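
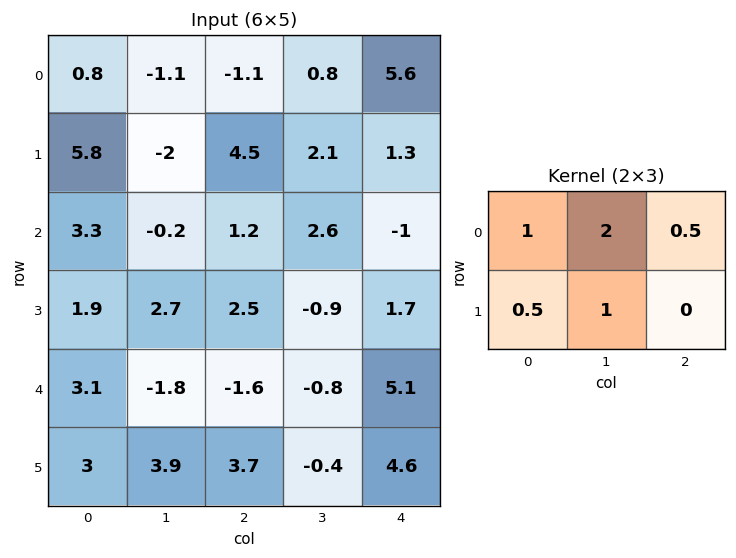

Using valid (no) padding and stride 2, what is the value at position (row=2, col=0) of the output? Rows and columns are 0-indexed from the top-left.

The receptive field on the input at this output position is [3.1 -1.8 -1.6 / 3 3.9 3.7]. Elementwise product with the kernel and sum: 3.1·1 + -1.8·2 + -1.6·0.5 + 3·0.5 + 3.9·1.

4.1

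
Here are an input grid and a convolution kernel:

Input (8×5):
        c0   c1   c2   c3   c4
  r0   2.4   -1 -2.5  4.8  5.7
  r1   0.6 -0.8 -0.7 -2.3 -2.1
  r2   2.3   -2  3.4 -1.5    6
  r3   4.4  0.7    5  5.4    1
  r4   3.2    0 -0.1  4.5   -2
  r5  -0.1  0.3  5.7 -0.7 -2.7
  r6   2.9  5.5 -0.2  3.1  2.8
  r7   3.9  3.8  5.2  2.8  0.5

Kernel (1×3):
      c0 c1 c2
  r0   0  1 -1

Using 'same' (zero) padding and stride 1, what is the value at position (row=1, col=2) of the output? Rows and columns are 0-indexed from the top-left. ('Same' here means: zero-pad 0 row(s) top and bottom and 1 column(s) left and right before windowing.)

1.6

The receptive field on the zero-padded input at this output position is [-0.8 -0.7 -2.3]. Elementwise product with the kernel and sum: -0.7·1 + -2.3·-1.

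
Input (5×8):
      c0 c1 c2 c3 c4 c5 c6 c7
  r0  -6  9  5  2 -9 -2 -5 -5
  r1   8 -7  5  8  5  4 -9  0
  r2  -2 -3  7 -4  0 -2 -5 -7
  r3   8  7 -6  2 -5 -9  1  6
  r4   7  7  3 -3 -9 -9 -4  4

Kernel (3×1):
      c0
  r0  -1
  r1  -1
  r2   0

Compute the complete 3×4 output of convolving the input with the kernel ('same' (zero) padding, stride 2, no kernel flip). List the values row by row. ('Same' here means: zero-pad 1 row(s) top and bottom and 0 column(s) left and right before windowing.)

Output[0,0]: The receptive field on the zero-padded input at this output position is [0 / -6 / 8]. Elementwise product with the kernel and sum: 0·-1 + -6·-1.

6 -5 9 5
-6 -12 -5 14
-15 3 14 3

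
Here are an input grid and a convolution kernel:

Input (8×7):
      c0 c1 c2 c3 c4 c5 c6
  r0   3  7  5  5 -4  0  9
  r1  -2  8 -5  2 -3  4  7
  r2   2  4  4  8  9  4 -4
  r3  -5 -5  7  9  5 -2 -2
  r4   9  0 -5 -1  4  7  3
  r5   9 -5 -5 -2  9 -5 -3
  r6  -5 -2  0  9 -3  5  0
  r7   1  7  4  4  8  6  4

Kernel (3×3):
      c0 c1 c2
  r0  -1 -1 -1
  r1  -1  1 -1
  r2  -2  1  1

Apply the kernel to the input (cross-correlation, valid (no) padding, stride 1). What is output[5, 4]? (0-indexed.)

The receptive field on the input at this output position is [9 -5 -3 / -3 5 0 / 8 6 4]. Elementwise product with the kernel and sum: 9·-1 + -5·-1 + -3·-1 + -3·-1 + 5·1 + 0·-1 + 8·-2 + 6·1 + 4·1.

1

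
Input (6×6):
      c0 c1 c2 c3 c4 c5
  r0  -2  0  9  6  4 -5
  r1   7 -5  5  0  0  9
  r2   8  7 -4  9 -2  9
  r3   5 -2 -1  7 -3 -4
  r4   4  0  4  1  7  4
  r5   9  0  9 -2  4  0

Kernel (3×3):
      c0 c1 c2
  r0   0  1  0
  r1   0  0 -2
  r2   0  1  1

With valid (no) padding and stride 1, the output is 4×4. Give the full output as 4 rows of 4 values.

-7 14 13 -7
0 -7 8 -25
13 -13 23 17
-1 4 -5 -7

Output[0,0]: The receptive field on the input at this output position is [-2 0 9 / 7 -5 5 / 8 7 -4]. Elementwise product with the kernel and sum: 0·1 + 5·-2 + 7·1 + -4·1.
Output[0,1]: The receptive field on the input at this output position is [0 9 6 / -5 5 0 / 7 -4 9]. Elementwise product with the kernel and sum: 9·1 + 0·-2 + -4·1 + 9·1.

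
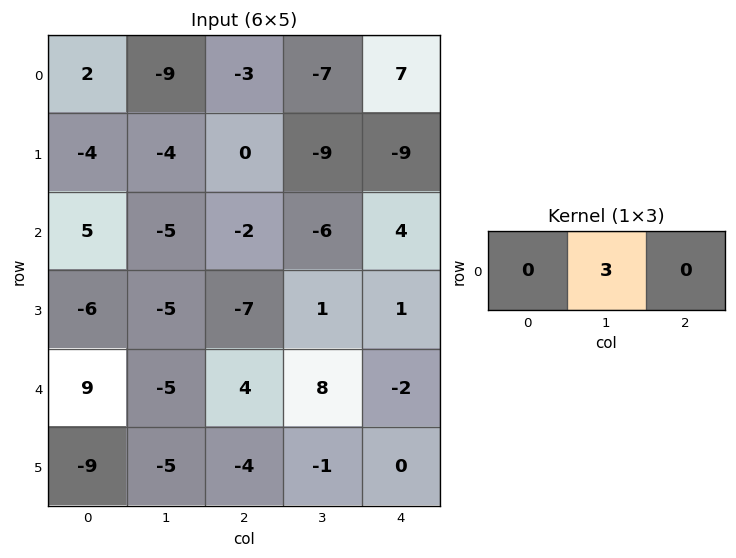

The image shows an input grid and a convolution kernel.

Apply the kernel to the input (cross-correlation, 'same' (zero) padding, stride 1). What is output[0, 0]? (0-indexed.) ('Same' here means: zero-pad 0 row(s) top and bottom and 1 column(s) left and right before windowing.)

The receptive field on the zero-padded input at this output position is [0 2 -9]. Elementwise product with the kernel and sum: 2·3.

6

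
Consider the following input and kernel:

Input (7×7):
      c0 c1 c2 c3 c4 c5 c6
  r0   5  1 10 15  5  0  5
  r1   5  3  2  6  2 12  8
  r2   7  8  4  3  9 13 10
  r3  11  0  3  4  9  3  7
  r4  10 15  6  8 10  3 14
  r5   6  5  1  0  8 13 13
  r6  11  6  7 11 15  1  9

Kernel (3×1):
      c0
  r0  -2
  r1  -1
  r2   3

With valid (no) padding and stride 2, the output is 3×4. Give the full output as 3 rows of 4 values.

6 -10 15 12
5 7 3 15
7 8 17 -14

Output[0,0]: The receptive field on the input at this output position is [5 / 5 / 7]. Elementwise product with the kernel and sum: 5·-2 + 5·-1 + 7·3.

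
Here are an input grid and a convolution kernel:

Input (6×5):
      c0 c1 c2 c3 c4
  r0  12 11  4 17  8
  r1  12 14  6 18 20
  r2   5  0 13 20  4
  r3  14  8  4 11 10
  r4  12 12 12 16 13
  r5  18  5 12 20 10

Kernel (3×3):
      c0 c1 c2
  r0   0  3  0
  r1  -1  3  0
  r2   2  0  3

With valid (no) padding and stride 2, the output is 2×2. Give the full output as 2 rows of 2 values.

Output[0,0]: The receptive field on the input at this output position is [12 11 4 / 12 14 6 / 5 0 13]. Elementwise product with the kernel and sum: 11·3 + 12·-1 + 14·3 + 5·2 + 13·3.

112 137
70 152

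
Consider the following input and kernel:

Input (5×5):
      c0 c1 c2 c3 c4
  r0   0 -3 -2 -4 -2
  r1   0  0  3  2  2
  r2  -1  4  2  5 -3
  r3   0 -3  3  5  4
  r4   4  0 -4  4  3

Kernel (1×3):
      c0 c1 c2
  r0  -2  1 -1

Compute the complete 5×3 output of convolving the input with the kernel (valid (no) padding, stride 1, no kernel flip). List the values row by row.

Output[0,0]: The receptive field on the input at this output position is [0 -3 -2]. Elementwise product with the kernel and sum: 0·-2 + -3·1 + -2·-1.

-1 8 2
-3 1 -6
4 -11 4
-6 4 -5
-4 -8 9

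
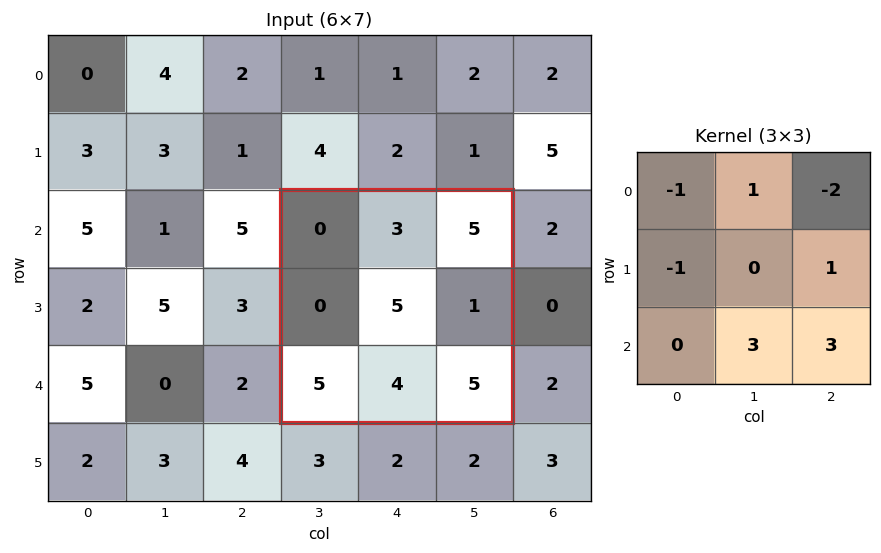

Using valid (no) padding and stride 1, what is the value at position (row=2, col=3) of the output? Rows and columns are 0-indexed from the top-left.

The receptive field on the input at this output position is [0 3 5 / 0 5 1 / 5 4 5]. Elementwise product with the kernel and sum: 0·-1 + 3·1 + 5·-2 + 0·-1 + 1·1 + 4·3 + 5·3.

21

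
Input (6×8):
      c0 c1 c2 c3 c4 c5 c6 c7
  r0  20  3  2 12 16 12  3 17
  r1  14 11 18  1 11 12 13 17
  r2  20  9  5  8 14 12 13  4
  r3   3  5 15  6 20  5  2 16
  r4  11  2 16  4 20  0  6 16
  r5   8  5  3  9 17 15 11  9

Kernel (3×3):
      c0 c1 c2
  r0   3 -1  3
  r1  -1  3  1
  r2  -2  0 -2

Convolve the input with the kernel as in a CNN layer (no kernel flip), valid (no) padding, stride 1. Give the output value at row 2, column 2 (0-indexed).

0

The receptive field on the input at this output position is [5 8 14 / 15 6 20 / 16 4 20]. Elementwise product with the kernel and sum: 5·3 + 8·-1 + 14·3 + 15·-1 + 6·3 + 20·1 + 16·-2 + 20·-2.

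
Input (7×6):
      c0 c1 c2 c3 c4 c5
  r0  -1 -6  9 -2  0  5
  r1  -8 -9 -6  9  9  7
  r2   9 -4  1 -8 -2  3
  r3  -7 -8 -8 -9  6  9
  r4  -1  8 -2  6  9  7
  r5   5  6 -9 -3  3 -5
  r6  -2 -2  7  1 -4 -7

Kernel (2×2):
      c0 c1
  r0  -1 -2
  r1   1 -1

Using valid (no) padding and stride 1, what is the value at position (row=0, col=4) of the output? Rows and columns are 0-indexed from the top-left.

-8

The receptive field on the input at this output position is [0 5 / 9 7]. Elementwise product with the kernel and sum: 0·-1 + 5·-2 + 9·1 + 7·-1.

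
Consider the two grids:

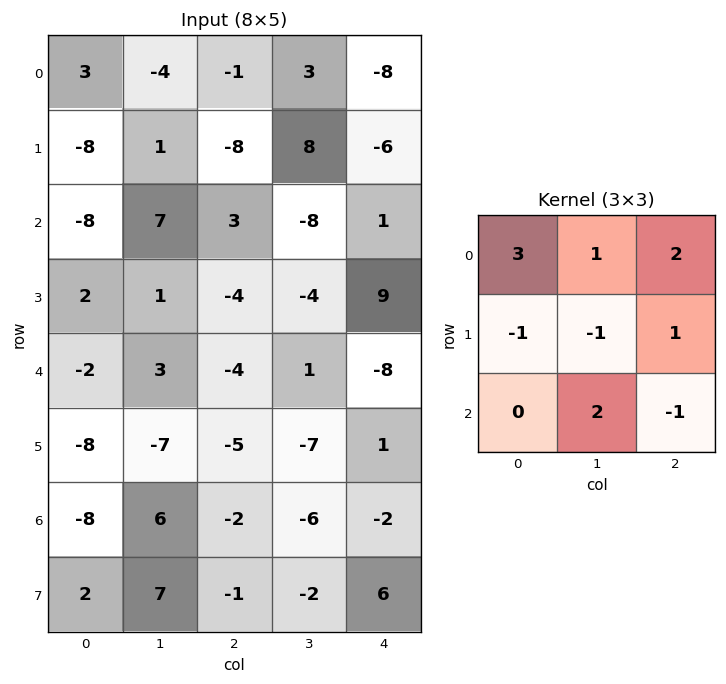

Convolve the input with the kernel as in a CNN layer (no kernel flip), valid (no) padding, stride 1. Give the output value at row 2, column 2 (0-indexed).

30

The receptive field on the input at this output position is [3 -8 1 / -4 -4 9 / -4 1 -8]. Elementwise product with the kernel and sum: 3·3 + -8·1 + 1·2 + -4·-1 + -4·-1 + 9·1 + 1·2 + -8·-1.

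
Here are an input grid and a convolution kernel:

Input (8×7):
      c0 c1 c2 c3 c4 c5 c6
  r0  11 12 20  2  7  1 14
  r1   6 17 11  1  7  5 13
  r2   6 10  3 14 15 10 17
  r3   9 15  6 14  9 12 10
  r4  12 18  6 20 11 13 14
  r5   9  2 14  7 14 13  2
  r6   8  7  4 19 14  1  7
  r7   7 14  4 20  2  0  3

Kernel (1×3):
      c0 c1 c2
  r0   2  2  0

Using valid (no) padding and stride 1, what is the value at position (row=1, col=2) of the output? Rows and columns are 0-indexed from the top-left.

The receptive field on the input at this output position is [11 1 7]. Elementwise product with the kernel and sum: 11·2 + 1·2.

24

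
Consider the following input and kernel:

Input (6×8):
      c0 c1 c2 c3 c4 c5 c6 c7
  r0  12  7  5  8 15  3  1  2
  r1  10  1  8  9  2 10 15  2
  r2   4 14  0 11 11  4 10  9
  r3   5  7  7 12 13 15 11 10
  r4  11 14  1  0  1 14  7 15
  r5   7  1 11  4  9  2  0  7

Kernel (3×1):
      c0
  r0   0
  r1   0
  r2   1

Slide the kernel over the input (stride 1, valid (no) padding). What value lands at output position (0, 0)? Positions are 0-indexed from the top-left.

The receptive field on the input at this output position is [12 / 10 / 4]. Elementwise product with the kernel and sum: 4·1.

4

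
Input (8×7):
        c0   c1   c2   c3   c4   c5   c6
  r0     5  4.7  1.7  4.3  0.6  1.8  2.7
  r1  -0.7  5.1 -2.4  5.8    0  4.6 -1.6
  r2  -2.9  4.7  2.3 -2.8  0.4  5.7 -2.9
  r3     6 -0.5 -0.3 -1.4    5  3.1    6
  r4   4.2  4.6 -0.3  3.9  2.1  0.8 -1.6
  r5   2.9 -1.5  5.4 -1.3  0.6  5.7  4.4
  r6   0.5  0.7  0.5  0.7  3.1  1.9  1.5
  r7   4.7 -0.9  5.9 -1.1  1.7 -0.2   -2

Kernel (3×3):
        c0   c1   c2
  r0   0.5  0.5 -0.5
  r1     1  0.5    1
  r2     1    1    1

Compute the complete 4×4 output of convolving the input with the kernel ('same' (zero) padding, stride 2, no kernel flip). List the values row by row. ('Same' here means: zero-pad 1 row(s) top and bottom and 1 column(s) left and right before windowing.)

Output[0,0]: The receptive field on the zero-padded input at this output position is [0 0 0 / 0 5 4.7 / 0 -0.7 5.1]. Elementwise product with the kernel and sum: 0·0.5 + 0·0.5 + 0·-0.5 + 0·1 + 5·0.5 + 4.7·1 + 0·1 + -0.7·1 + 5.1·1.

11.6 18.35 16.8 6.15
5.85 -0.7 10.4 14.85
11.35 11.25 11 14.65
6.95 8.15 1.35 5.5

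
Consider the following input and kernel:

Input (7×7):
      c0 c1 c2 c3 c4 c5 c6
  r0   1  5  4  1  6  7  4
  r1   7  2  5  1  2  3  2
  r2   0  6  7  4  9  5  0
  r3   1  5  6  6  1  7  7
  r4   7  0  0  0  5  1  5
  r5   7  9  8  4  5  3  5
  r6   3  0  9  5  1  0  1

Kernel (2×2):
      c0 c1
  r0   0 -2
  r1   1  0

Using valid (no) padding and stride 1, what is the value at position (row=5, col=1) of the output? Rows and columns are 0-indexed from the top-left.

The receptive field on the input at this output position is [9 8 / 0 9]. Elementwise product with the kernel and sum: 8·-2 + 0·1.

-16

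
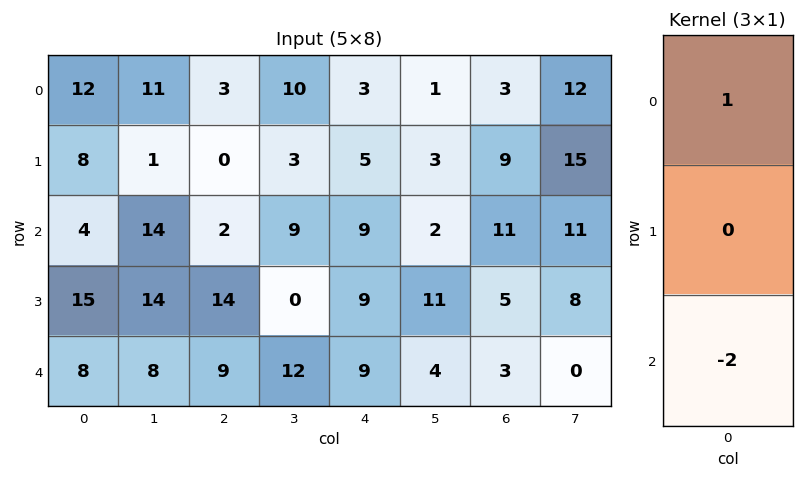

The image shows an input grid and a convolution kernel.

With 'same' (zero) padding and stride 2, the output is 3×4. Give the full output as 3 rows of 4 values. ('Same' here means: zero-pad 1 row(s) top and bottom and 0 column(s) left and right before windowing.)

-16 0 -10 -18
-22 -28 -13 -1
15 14 9 5

Output[0,0]: The receptive field on the zero-padded input at this output position is [0 / 12 / 8]. Elementwise product with the kernel and sum: 0·1 + 8·-2.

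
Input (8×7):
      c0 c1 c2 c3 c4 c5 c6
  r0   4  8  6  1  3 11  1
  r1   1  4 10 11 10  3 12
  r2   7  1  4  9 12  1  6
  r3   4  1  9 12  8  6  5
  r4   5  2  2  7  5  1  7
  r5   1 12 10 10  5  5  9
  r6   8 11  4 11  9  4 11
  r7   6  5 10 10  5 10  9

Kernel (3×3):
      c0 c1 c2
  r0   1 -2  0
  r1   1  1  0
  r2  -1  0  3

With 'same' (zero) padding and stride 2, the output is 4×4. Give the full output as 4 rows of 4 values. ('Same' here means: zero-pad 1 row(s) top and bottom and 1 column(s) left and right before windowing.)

16 43 2 9
8 24 18 -20
33 5 13 -1
21 32 40 -8

Output[0,0]: The receptive field on the zero-padded input at this output position is [0 0 0 / 0 4 8 / 0 1 4]. Elementwise product with the kernel and sum: 0·1 + 0·-2 + 0·1 + 4·1 + 0·-1 + 4·3.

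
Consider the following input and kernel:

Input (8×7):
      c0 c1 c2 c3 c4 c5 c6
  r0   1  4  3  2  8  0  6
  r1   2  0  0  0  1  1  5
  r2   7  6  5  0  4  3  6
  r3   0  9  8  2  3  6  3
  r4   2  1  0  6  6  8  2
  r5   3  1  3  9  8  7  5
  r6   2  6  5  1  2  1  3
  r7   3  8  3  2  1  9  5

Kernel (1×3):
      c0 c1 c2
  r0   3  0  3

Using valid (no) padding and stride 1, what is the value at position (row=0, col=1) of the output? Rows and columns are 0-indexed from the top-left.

18

The receptive field on the input at this output position is [4 3 2]. Elementwise product with the kernel and sum: 4·3 + 2·3.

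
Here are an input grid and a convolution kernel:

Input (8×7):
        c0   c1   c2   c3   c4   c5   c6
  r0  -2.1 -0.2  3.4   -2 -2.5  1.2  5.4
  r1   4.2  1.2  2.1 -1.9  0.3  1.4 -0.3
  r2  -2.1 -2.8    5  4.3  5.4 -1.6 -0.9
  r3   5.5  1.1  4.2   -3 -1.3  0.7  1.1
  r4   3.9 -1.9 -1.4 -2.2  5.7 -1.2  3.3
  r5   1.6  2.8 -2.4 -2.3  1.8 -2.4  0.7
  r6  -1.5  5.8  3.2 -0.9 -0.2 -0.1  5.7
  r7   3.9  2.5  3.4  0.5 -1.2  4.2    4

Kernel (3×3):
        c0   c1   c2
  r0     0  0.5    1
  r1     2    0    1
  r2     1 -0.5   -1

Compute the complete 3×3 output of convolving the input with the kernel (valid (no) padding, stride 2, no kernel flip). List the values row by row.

Output[0,0]: The receptive field on the input at this output position is [-2.1 -0.2 3.4 / 4.2 1.2 2.1 / -2.1 -2.8 5]. Elementwise product with the kernel and sum: -0.2·0.5 + 3.4·1 + 4.2·2 + 2.1·1 + -2.1·1 + -2.8·-0.5 + 5·-1.
Output[0,1]: The receptive field on the input at this output position is [3.4 -2 -2.5 / 2.1 -1.9 0.3 / 5 4.3 5.4]. Elementwise product with the kernel and sum: -2·0.5 + -2.5·1 + 2.1·2 + 0.3·1 + 5·1 + 4.3·-0.5 + 5.4·-1.

8.1 -1.55 13.4
25.05 8.65 -0.2
-9.15 5.45 1.15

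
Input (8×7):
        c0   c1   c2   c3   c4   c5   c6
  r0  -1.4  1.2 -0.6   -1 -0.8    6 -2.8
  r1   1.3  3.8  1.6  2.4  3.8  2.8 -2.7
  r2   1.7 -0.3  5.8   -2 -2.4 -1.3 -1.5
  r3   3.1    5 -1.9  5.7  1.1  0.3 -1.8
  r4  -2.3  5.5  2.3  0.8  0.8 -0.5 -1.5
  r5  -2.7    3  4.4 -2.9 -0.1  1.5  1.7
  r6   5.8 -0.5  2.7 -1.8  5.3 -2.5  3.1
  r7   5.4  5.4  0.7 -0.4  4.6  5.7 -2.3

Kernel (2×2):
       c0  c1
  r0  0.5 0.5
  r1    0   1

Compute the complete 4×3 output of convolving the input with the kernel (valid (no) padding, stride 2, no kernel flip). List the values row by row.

3.7 1.6 5.4
5.7 7.6 -1.55
4.6 -1.35 1.65
8.05 0.05 7.1

Output[0,0]: The receptive field on the input at this output position is [-1.4 1.2 / 1.3 3.8]. Elementwise product with the kernel and sum: -1.4·0.5 + 1.2·0.5 + 3.8·1.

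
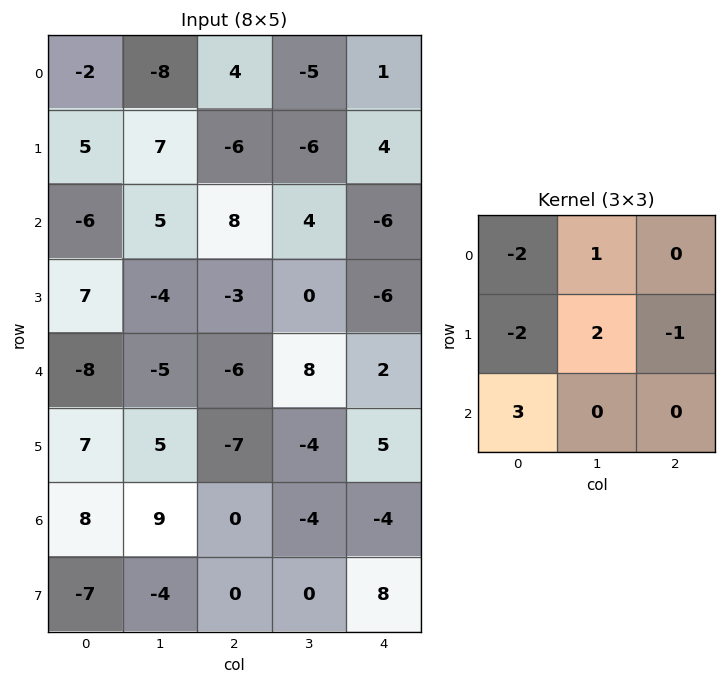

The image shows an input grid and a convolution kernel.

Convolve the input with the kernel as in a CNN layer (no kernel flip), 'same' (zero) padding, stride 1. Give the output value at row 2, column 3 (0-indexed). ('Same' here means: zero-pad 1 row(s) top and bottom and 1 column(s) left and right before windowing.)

-5

The receptive field on the zero-padded input at this output position is [-6 -6 4 / 8 4 -6 / -3 0 -6]. Elementwise product with the kernel and sum: -6·-2 + -6·1 + 8·-2 + 4·2 + -6·-1 + -3·3.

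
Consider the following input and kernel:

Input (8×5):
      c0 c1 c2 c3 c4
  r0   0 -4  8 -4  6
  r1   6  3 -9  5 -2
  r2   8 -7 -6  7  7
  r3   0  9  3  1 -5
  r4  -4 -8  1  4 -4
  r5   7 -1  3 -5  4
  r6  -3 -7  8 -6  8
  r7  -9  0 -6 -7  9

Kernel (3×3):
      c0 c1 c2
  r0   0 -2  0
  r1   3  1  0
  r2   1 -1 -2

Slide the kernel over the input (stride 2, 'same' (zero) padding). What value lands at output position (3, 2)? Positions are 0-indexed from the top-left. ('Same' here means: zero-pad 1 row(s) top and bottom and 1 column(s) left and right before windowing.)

-34

The receptive field on the zero-padded input at this output position is [-5 4 0 / -6 8 0 / -7 9 0]. Elementwise product with the kernel and sum: 4·-2 + -6·3 + 8·1 + -7·1 + 9·-1 + 0·-2.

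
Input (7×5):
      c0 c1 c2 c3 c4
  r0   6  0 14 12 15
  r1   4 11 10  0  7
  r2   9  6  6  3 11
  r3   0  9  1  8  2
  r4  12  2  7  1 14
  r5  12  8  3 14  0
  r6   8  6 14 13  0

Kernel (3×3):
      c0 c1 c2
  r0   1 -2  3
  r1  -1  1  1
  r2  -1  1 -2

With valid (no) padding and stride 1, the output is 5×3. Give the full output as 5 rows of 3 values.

Output[0,0]: The receptive field on the input at this output position is [6 0 14 / 4 11 10 / 9 6 6]. Elementwise product with the kernel and sum: 6·1 + 0·-2 + 14·3 + 4·-1 + 11·1 + 10·1 + 9·-1 + 6·1 + 6·-2.
Output[0,1]: The receptive field on the input at this output position is [0 14 12 / 11 10 0 / 6 6 3]. Elementwise product with the kernel and sum: 0·1 + 14·-2 + 12·3 + 11·-1 + 10·1 + 0·1 + 6·-1 + 6·1 + 3·-2.

50 1 7
22 -30 42
1 6 8
-28 4 10
-2 -18 57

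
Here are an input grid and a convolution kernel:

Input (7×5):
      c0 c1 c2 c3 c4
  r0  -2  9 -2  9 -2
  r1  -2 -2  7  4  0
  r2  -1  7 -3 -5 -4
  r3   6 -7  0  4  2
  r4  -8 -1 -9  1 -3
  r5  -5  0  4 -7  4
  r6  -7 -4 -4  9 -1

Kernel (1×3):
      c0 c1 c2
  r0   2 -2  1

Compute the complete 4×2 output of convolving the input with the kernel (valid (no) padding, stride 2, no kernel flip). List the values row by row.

-24 -24
-19 0
-23 -23
-10 -27

Output[0,0]: The receptive field on the input at this output position is [-2 9 -2]. Elementwise product with the kernel and sum: -2·2 + 9·-2 + -2·1.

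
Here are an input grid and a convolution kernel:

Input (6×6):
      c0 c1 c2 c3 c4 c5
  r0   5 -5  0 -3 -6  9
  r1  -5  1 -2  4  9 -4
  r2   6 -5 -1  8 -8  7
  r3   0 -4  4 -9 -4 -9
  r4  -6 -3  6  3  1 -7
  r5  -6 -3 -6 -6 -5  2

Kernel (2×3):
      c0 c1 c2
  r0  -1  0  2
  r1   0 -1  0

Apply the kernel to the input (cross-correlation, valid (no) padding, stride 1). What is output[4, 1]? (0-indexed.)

The receptive field on the input at this output position is [-3 6 3 / -3 -6 -6]. Elementwise product with the kernel and sum: -3·-1 + 3·2 + -6·-1.

15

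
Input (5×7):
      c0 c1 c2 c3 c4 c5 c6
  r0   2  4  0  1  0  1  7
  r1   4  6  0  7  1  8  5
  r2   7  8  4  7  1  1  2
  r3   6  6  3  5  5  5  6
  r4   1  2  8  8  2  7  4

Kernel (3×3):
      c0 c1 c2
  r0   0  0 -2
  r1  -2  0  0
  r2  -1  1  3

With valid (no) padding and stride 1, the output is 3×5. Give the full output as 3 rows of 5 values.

5 3 6 -19 -10
-5 -18 7 -15 6
5 4 -2 3 3

Output[0,0]: The receptive field on the input at this output position is [2 4 0 / 4 6 0 / 7 8 4]. Elementwise product with the kernel and sum: 0·-2 + 4·-2 + 7·-1 + 8·1 + 4·3.
Output[0,1]: The receptive field on the input at this output position is [4 0 1 / 6 0 7 / 8 4 7]. Elementwise product with the kernel and sum: 1·-2 + 6·-2 + 8·-1 + 4·1 + 7·3.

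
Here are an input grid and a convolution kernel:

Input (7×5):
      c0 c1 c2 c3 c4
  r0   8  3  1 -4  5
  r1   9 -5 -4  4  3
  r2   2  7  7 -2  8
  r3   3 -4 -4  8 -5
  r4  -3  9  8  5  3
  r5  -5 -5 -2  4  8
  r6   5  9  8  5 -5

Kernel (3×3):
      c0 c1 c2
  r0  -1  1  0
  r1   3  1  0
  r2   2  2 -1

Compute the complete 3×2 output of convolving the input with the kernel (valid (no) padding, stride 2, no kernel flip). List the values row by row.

Output[0,0]: The receptive field on the input at this output position is [8 3 1 / 9 -5 -4 / 2 7 7]. Elementwise product with the kernel and sum: 8·-1 + 3·1 + 9·3 + -5·1 + 2·2 + 7·2 + 7·-1.

28 -11
14 10
12 26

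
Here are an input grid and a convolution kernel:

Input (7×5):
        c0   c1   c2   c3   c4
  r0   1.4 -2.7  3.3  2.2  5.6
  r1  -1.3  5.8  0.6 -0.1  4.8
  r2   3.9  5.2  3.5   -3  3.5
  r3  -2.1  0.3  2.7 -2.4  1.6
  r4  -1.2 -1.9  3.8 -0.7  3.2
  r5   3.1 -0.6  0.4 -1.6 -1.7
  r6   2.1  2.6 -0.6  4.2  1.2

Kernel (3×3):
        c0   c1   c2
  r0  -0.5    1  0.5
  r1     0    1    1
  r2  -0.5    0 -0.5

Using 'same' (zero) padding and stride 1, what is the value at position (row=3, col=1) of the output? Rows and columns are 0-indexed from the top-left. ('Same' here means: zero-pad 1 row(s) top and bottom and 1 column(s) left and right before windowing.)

The receptive field on the zero-padded input at this output position is [3.9 5.2 3.5 / -2.1 0.3 2.7 / -1.2 -1.9 3.8]. Elementwise product with the kernel and sum: 3.9·-0.5 + 5.2·1 + 3.5·0.5 + 0.3·1 + 2.7·1 + -1.2·-0.5 + 3.8·-0.5.

6.7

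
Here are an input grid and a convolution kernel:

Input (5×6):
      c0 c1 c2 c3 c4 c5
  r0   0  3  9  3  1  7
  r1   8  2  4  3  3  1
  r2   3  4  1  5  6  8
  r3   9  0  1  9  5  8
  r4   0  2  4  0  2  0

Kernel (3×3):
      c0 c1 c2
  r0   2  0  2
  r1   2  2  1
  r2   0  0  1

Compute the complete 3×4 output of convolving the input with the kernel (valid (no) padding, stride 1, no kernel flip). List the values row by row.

43 32 43 41
40 34 37 46
31 29 41 62

Output[0,0]: The receptive field on the input at this output position is [0 3 9 / 8 2 4 / 3 4 1]. Elementwise product with the kernel and sum: 0·2 + 9·2 + 8·2 + 2·2 + 4·1 + 1·1.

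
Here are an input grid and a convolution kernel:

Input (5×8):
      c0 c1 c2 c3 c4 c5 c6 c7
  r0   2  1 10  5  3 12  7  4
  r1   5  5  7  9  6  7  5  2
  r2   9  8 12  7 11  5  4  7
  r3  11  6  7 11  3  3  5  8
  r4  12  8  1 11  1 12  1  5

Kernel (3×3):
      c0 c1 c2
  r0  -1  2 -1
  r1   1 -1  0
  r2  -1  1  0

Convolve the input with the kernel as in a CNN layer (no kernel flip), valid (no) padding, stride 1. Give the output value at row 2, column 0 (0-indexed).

-4

The receptive field on the input at this output position is [9 8 12 / 11 6 7 / 12 8 1]. Elementwise product with the kernel and sum: 9·-1 + 8·2 + 12·-1 + 11·1 + 6·-1 + 12·-1 + 8·1.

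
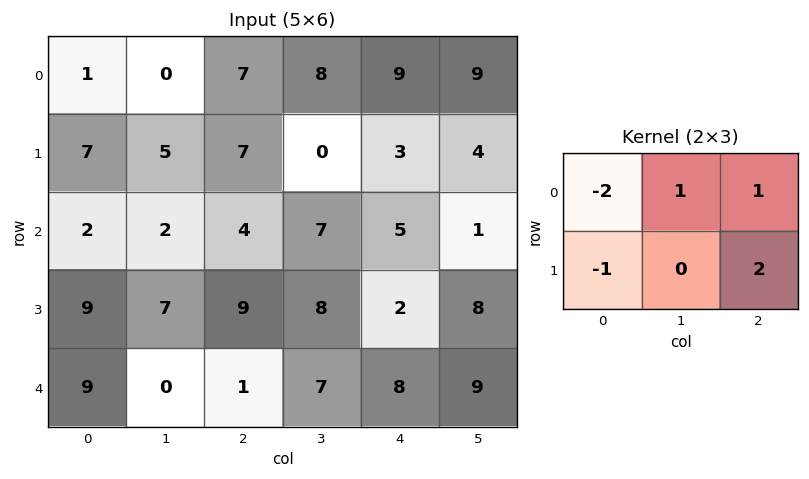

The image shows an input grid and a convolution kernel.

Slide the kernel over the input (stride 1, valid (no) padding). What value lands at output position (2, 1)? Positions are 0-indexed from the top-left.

The receptive field on the input at this output position is [2 4 7 / 7 9 8]. Elementwise product with the kernel and sum: 2·-2 + 4·1 + 7·1 + 7·-1 + 8·2.

16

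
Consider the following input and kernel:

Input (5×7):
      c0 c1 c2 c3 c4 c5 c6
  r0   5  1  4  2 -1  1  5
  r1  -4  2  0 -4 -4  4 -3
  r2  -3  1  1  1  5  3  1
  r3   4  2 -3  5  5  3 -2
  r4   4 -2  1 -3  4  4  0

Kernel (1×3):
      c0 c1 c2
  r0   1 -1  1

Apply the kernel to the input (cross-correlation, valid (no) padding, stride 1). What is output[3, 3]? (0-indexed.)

3

The receptive field on the input at this output position is [5 5 3]. Elementwise product with the kernel and sum: 5·1 + 5·-1 + 3·1.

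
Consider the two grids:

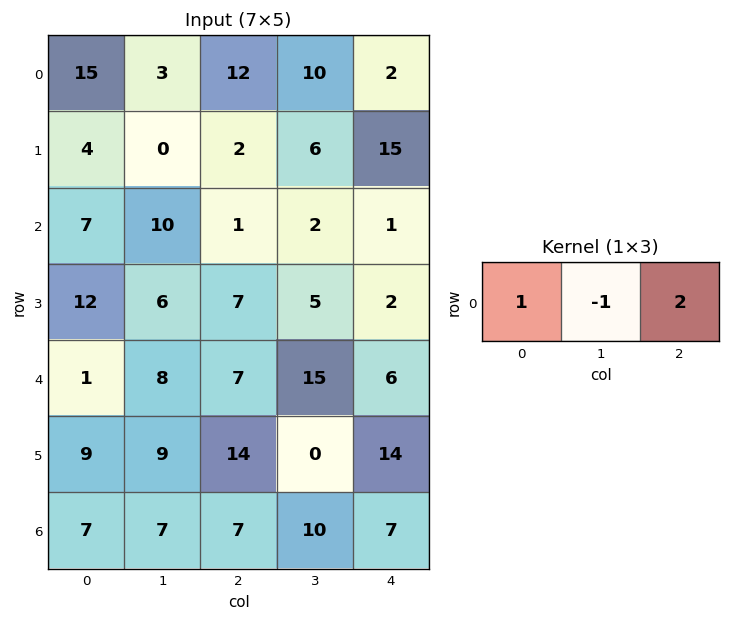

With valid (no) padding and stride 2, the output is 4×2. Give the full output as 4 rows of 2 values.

36 6
-1 1
7 4
14 11

Output[0,0]: The receptive field on the input at this output position is [15 3 12]. Elementwise product with the kernel and sum: 15·1 + 3·-1 + 12·2.
Output[0,1]: The receptive field on the input at this output position is [12 10 2]. Elementwise product with the kernel and sum: 12·1 + 10·-1 + 2·2.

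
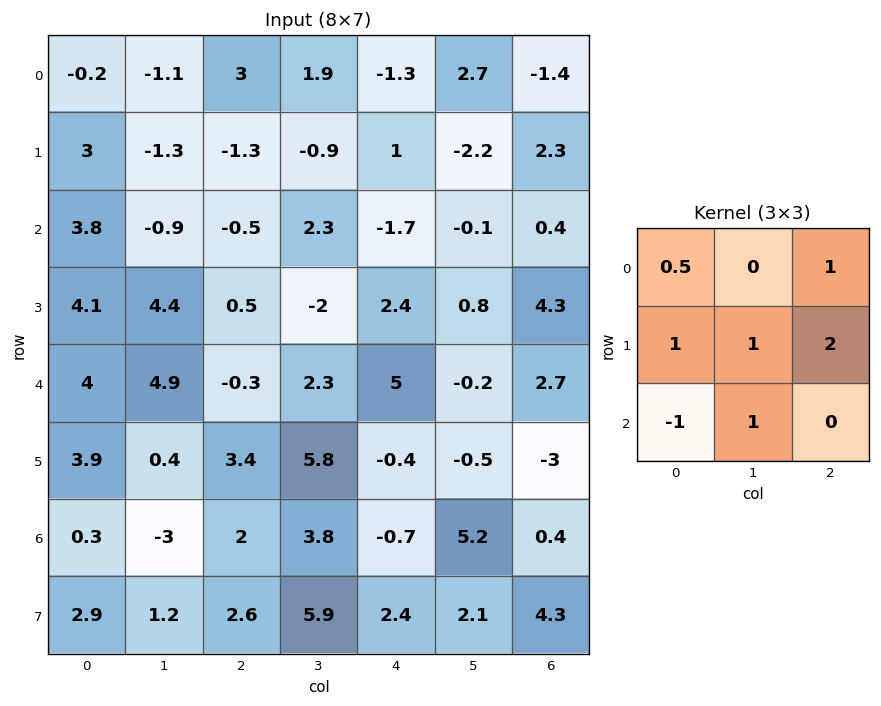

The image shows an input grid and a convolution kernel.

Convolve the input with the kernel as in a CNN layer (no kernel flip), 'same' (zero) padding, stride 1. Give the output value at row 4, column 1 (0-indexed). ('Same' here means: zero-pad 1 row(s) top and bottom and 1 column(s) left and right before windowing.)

7.35

The receptive field on the zero-padded input at this output position is [4.1 4.4 0.5 / 4 4.9 -0.3 / 3.9 0.4 3.4]. Elementwise product with the kernel and sum: 4.1·0.5 + 0.5·1 + 4·1 + 4.9·1 + -0.3·2 + 3.9·-1 + 0.4·1.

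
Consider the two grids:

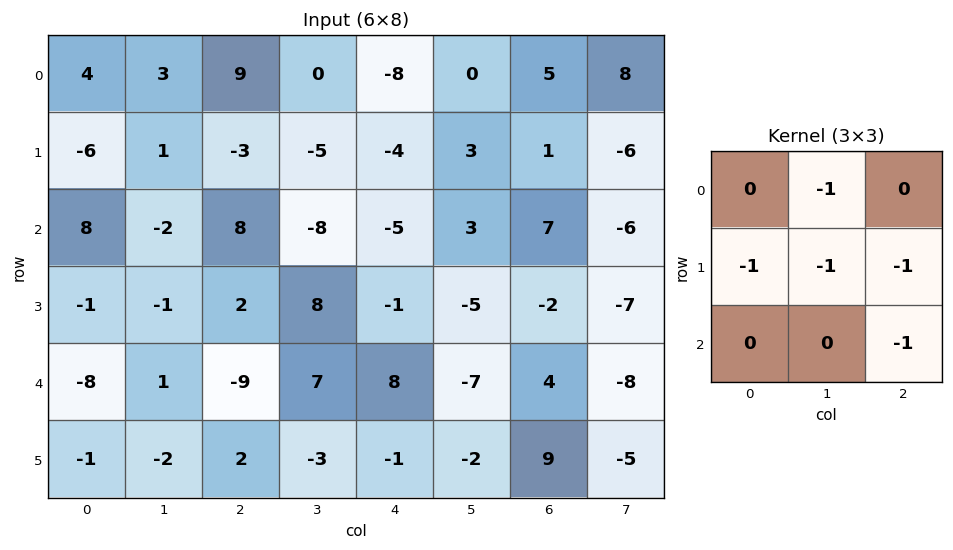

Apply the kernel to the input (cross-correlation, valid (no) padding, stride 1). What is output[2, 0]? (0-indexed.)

11

The receptive field on the input at this output position is [8 -2 8 / -1 -1 2 / -8 1 -9]. Elementwise product with the kernel and sum: -2·-1 + -1·-1 + -1·-1 + 2·-1 + -9·-1.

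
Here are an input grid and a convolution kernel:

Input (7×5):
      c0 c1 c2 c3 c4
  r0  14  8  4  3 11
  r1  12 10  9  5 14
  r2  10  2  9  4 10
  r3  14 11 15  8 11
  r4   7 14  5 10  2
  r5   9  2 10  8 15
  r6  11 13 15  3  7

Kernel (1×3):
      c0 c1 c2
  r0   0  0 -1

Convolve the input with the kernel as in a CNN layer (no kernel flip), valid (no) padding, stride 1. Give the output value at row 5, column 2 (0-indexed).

The receptive field on the input at this output position is [10 8 15]. Elementwise product with the kernel and sum: 15·-1.

-15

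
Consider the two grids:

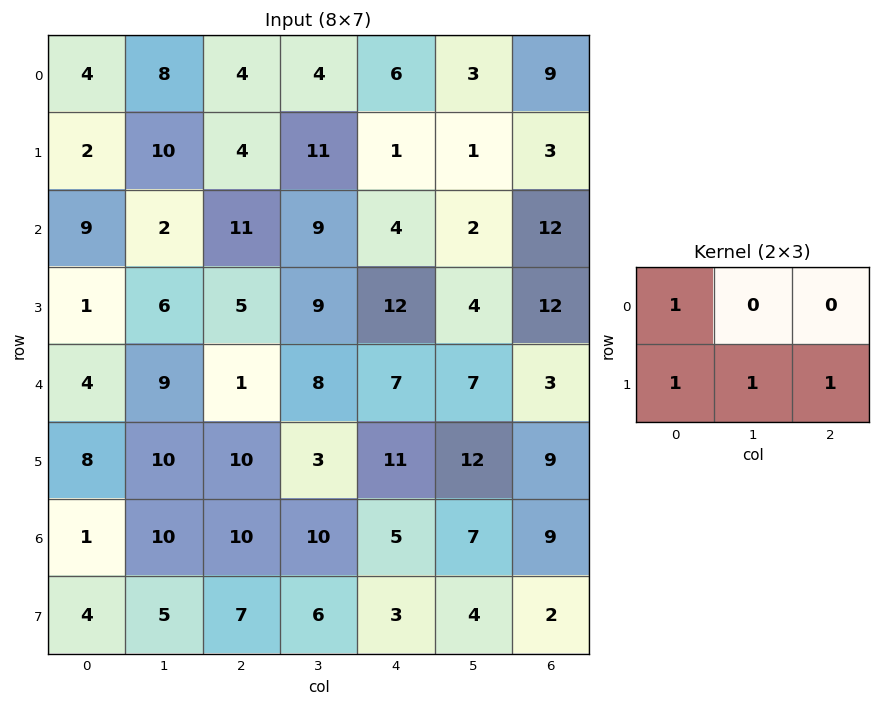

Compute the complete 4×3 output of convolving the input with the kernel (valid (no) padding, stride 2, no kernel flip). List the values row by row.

20 20 11
21 37 32
32 25 39
17 26 14

Output[0,0]: The receptive field on the input at this output position is [4 8 4 / 2 10 4]. Elementwise product with the kernel and sum: 4·1 + 2·1 + 10·1 + 4·1.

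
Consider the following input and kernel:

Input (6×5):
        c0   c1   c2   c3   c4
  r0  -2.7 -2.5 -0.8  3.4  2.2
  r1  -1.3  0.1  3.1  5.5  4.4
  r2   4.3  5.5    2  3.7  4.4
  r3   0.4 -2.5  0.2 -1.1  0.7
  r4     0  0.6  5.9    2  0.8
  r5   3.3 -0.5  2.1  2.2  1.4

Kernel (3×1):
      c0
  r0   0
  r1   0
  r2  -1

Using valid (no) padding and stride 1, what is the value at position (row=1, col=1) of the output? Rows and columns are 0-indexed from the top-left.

2.5

The receptive field on the input at this output position is [0.1 / 5.5 / -2.5]. Elementwise product with the kernel and sum: -2.5·-1.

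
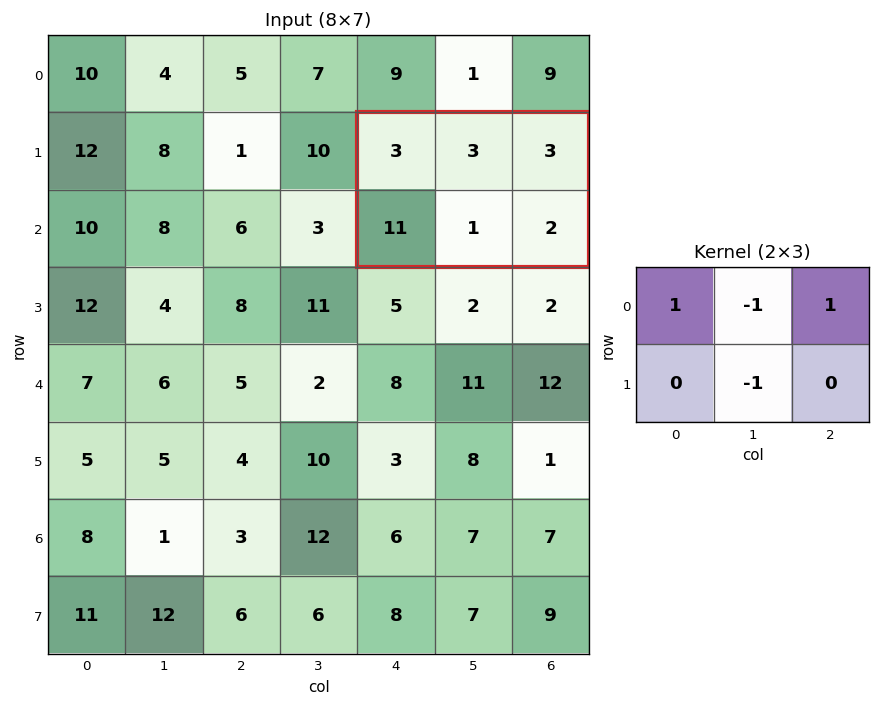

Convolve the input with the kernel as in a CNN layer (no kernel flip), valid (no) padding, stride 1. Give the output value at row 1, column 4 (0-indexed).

2

The receptive field on the input at this output position is [3 3 3 / 11 1 2]. Elementwise product with the kernel and sum: 3·1 + 3·-1 + 3·1 + 1·-1.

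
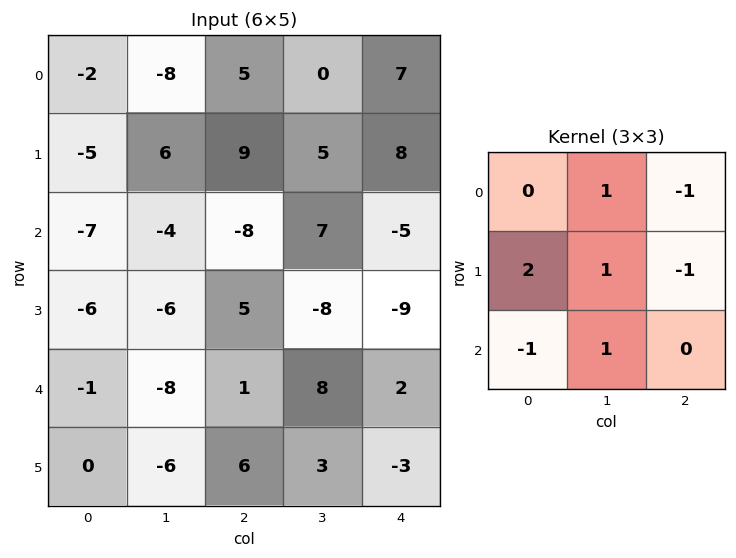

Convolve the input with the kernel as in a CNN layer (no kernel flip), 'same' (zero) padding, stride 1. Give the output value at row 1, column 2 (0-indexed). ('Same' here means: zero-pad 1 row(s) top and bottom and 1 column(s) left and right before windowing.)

The receptive field on the zero-padded input at this output position is [-8 5 0 / 6 9 5 / -4 -8 7]. Elementwise product with the kernel and sum: 5·1 + 0·-1 + 6·2 + 9·1 + 5·-1 + -4·-1 + -8·1.

17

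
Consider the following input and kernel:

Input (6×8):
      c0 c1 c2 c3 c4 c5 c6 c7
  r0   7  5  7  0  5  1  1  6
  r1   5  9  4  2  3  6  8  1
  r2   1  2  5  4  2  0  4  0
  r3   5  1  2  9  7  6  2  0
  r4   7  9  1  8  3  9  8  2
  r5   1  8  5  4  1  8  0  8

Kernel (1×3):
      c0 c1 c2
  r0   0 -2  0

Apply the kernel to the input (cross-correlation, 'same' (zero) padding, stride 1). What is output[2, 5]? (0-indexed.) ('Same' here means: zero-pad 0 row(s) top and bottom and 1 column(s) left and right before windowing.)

The receptive field on the zero-padded input at this output position is [2 0 4]. Elementwise product with the kernel and sum: 0·-2.

0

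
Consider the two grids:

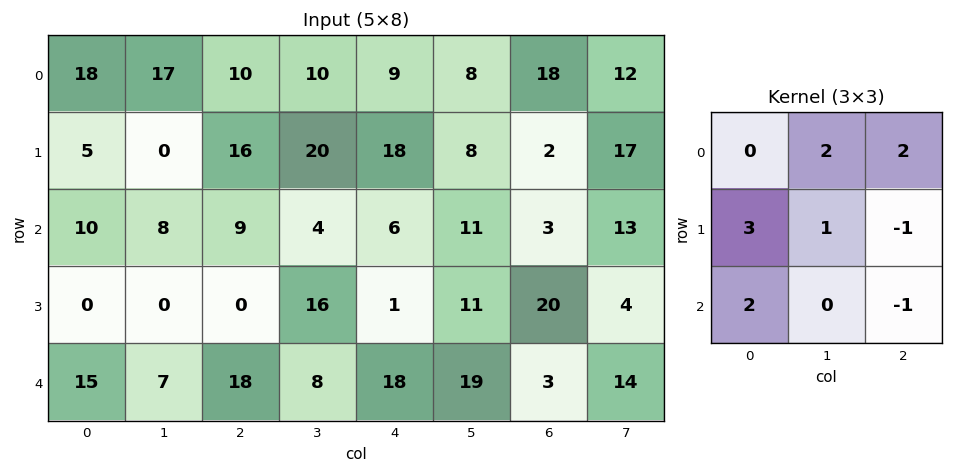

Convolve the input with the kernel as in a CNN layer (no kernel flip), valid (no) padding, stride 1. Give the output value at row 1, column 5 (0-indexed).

79

The receptive field on the input at this output position is [8 2 17 / 11 3 13 / 11 20 4]. Elementwise product with the kernel and sum: 2·2 + 17·2 + 11·3 + 3·1 + 13·-1 + 11·2 + 4·-1.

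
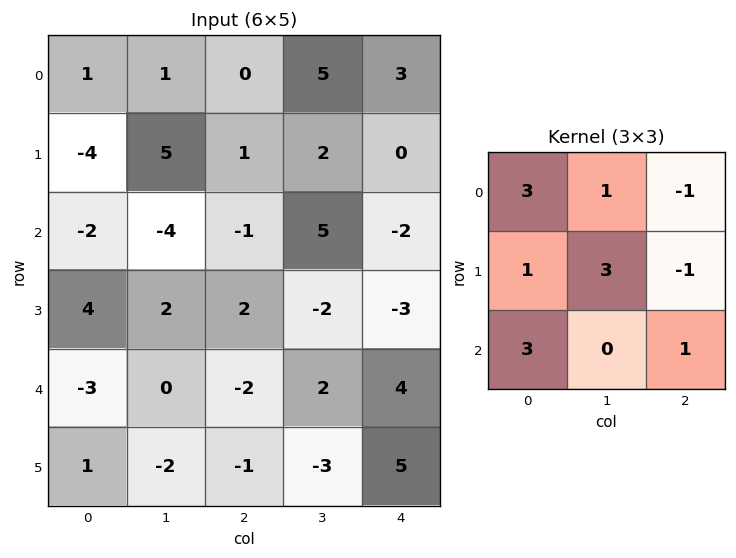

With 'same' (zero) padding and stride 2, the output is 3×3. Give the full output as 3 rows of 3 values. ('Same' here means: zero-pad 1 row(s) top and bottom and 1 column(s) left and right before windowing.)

Output[0,0]: The receptive field on the zero-padded input at this output position is [0 0 0 / 0 1 1 / 0 -4 5]. Elementwise product with the kernel and sum: 0·3 + 0·1 + 0·-1 + 0·1 + 1·3 + 1·-1 + 0·3 + 5·1.
Output[0,1]: The receptive field on the zero-padded input at this output position is [0 0 0 / 1 0 5 / 5 1 2]. Elementwise product with the kernel and sum: 0·3 + 0·1 + 0·-1 + 1·1 + 0·3 + 5·-1 + 5·3 + 2·1.

7 13 20
-9 6 -1
-9 -7 -4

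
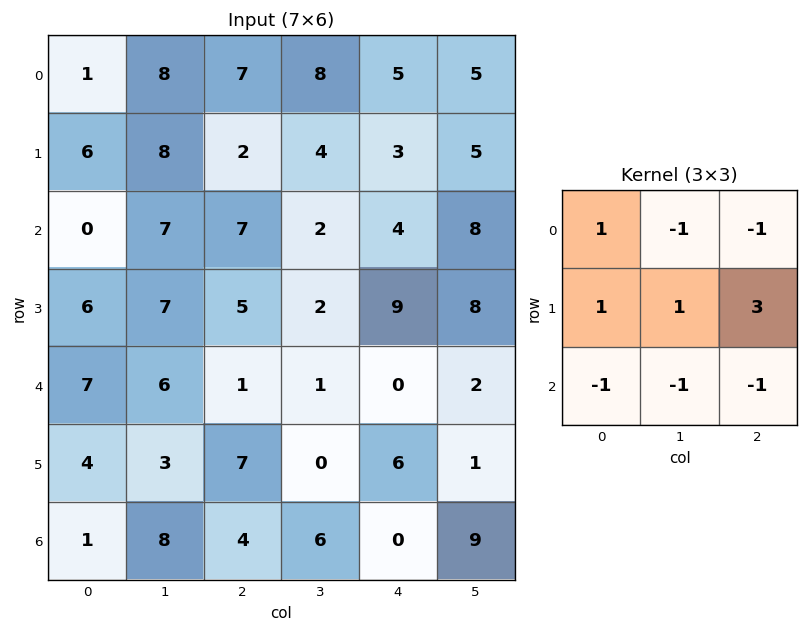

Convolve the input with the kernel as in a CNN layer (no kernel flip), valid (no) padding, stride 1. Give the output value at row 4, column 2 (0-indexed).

The receptive field on the input at this output position is [1 1 0 / 7 0 6 / 4 6 0]. Elementwise product with the kernel and sum: 1·1 + 1·-1 + 0·-1 + 7·1 + 0·1 + 6·3 + 4·-1 + 6·-1 + 0·-1.

15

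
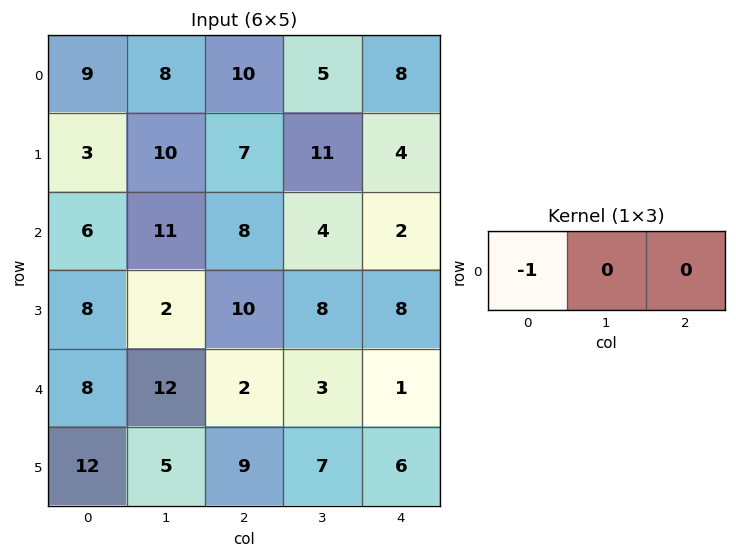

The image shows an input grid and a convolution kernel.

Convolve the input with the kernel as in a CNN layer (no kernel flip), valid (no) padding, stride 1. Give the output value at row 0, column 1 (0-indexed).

The receptive field on the input at this output position is [8 10 5]. Elementwise product with the kernel and sum: 8·-1.

-8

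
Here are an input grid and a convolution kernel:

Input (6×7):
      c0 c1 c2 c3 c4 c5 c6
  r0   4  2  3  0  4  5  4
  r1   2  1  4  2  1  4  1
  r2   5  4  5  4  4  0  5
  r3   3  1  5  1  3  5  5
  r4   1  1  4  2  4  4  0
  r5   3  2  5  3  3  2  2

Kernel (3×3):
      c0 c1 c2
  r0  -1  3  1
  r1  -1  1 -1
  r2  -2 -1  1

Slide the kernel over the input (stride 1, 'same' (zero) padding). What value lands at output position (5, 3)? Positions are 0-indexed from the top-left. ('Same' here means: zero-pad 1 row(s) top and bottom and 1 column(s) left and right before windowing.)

The receptive field on the zero-padded input at this output position is [4 2 4 / 5 3 3 / 0 0 0]. Elementwise product with the kernel and sum: 4·-1 + 2·3 + 4·1 + 5·-1 + 3·1 + 3·-1 + 0·-2 + 0·-1 + 0·1.

1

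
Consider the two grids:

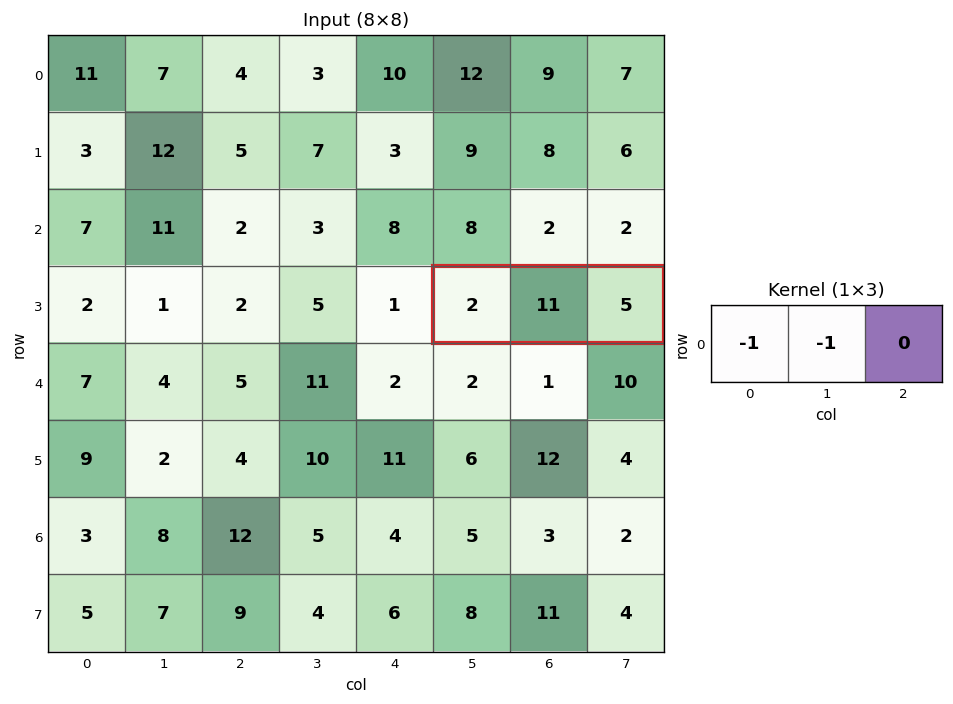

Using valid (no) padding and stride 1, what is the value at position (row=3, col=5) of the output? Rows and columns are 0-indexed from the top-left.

The receptive field on the input at this output position is [2 11 5]. Elementwise product with the kernel and sum: 2·-1 + 11·-1.

-13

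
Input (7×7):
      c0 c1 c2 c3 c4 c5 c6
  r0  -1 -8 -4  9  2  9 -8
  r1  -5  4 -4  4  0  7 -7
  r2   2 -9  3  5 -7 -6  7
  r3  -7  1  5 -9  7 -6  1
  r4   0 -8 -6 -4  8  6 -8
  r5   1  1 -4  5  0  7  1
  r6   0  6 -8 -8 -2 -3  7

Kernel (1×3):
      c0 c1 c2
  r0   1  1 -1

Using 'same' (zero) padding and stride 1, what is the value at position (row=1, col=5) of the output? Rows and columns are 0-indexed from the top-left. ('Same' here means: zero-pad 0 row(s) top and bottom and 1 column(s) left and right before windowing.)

The receptive field on the zero-padded input at this output position is [0 7 -7]. Elementwise product with the kernel and sum: 0·1 + 7·1 + -7·-1.

14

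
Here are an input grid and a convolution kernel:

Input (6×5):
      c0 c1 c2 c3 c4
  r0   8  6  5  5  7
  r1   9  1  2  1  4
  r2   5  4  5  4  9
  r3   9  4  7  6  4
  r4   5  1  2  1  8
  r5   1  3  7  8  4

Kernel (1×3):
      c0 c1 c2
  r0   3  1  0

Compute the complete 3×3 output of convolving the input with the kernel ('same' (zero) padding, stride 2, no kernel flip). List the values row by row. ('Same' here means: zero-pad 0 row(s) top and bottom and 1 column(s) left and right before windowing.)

8 23 22
5 17 21
5 5 11

Output[0,0]: The receptive field on the zero-padded input at this output position is [0 8 6]. Elementwise product with the kernel and sum: 0·3 + 8·1.
Output[0,1]: The receptive field on the zero-padded input at this output position is [6 5 5]. Elementwise product with the kernel and sum: 6·3 + 5·1.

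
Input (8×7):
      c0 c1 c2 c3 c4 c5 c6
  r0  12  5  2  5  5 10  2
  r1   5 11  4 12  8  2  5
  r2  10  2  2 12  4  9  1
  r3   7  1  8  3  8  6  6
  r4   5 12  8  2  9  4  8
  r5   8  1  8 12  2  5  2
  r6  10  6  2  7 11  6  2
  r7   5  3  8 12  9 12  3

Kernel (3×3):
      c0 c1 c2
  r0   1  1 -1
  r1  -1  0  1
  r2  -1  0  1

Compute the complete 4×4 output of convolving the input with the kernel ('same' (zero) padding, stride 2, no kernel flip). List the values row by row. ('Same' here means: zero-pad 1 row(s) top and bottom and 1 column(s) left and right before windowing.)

16 1 -5 -12
-3 15 18 -8
19 7 0 3
16 7 8 -11

Output[0,0]: The receptive field on the zero-padded input at this output position is [0 0 0 / 0 12 5 / 0 5 11]. Elementwise product with the kernel and sum: 0·1 + 0·1 + 0·-1 + 0·-1 + 5·1 + 0·-1 + 11·1.
Output[0,1]: The receptive field on the zero-padded input at this output position is [0 0 0 / 5 2 5 / 11 4 12]. Elementwise product with the kernel and sum: 0·1 + 0·1 + 0·-1 + 5·-1 + 5·1 + 11·-1 + 12·1.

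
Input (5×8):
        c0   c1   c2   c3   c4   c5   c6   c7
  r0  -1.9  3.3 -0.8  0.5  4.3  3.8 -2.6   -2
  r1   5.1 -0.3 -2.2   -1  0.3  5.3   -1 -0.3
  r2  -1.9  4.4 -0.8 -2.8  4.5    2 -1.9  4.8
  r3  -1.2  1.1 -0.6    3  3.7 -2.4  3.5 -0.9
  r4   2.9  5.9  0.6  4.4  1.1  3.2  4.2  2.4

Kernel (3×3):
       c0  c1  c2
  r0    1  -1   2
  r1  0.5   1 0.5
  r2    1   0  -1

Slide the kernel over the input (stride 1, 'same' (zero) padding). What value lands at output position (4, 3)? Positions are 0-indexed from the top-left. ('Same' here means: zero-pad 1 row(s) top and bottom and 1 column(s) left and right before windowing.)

9.05

The receptive field on the zero-padded input at this output position is [-0.6 3 3.7 / 0.6 4.4 1.1 / 0 0 0]. Elementwise product with the kernel and sum: -0.6·1 + 3·-1 + 3.7·2 + 0.6·0.5 + 4.4·1 + 1.1·0.5 + 0·1 + 0·-1.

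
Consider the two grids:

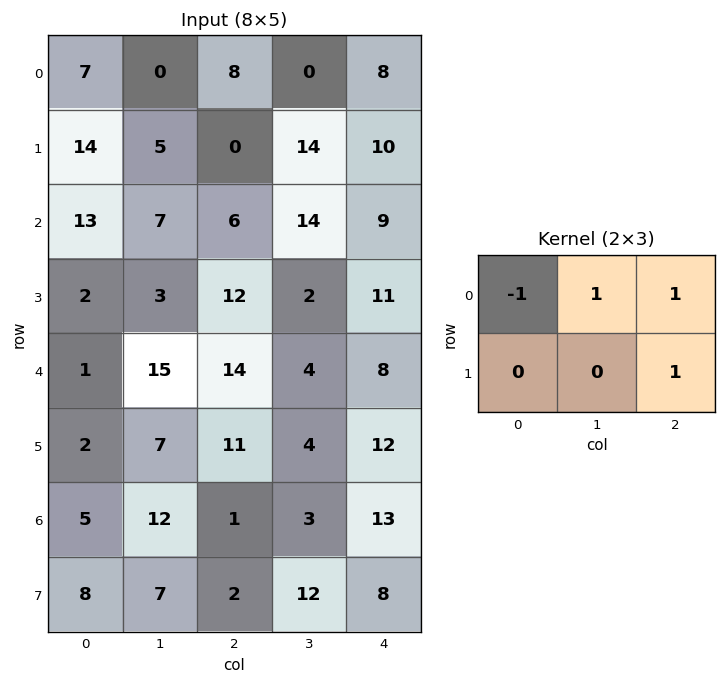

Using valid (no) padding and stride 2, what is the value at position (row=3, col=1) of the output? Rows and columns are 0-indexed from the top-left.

23

The receptive field on the input at this output position is [1 3 13 / 2 12 8]. Elementwise product with the kernel and sum: 1·-1 + 3·1 + 13·1 + 8·1.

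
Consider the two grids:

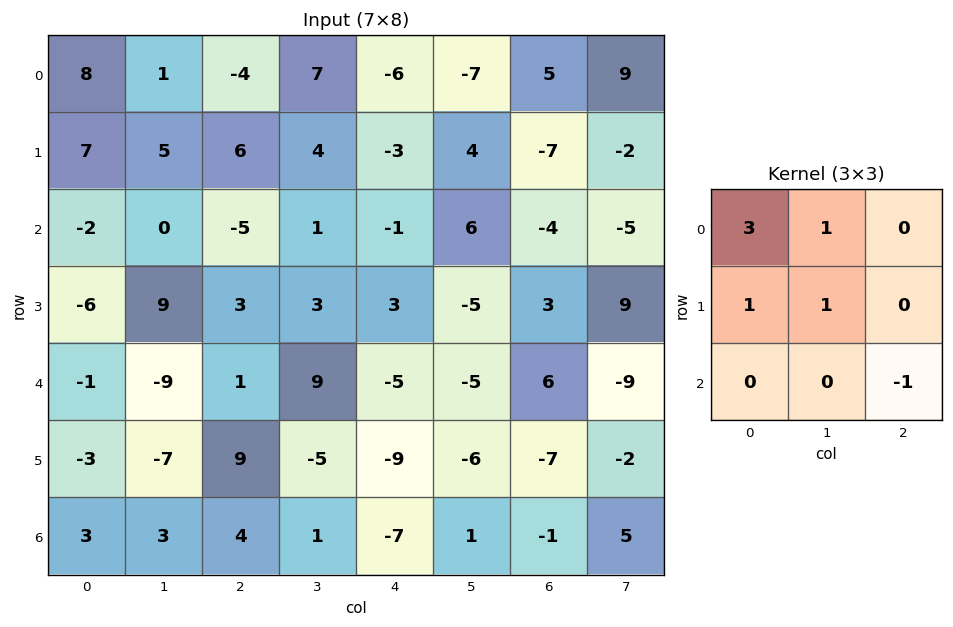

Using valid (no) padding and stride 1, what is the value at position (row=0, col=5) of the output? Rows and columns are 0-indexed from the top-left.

The receptive field on the input at this output position is [-7 5 9 / 4 -7 -2 / 6 -4 -5]. Elementwise product with the kernel and sum: -7·3 + 5·1 + 4·1 + -7·1 + -5·-1.

-14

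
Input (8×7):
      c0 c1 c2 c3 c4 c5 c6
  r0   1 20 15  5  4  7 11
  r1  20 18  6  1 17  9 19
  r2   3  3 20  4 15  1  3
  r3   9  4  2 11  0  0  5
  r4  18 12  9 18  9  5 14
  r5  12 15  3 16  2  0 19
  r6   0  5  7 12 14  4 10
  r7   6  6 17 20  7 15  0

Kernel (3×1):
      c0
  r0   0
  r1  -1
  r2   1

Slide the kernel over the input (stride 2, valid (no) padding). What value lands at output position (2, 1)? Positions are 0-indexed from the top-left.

The receptive field on the input at this output position is [9 / 3 / 7]. Elementwise product with the kernel and sum: 3·-1 + 7·1.

4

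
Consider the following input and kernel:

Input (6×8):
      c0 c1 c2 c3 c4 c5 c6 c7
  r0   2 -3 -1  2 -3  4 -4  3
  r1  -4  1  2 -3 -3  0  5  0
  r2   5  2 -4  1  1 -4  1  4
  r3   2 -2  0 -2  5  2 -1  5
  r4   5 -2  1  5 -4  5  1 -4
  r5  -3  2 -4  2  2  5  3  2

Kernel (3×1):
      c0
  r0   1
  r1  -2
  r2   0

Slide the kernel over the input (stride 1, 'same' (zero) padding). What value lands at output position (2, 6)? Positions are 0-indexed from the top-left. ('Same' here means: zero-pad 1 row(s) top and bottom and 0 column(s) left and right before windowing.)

3

The receptive field on the zero-padded input at this output position is [5 / 1 / -1]. Elementwise product with the kernel and sum: 5·1 + 1·-2.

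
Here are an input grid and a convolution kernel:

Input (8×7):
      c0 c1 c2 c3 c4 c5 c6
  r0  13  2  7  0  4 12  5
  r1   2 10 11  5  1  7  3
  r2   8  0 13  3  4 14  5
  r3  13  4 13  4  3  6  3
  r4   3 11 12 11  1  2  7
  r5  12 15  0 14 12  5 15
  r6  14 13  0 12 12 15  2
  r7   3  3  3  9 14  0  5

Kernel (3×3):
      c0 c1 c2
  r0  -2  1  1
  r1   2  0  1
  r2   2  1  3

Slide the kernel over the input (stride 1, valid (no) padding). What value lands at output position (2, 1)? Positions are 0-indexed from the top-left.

The receptive field on the input at this output position is [0 13 3 / 4 13 4 / 11 12 11]. Elementwise product with the kernel and sum: 0·-2 + 13·1 + 3·1 + 4·2 + 4·1 + 11·2 + 12·1 + 11·3.

95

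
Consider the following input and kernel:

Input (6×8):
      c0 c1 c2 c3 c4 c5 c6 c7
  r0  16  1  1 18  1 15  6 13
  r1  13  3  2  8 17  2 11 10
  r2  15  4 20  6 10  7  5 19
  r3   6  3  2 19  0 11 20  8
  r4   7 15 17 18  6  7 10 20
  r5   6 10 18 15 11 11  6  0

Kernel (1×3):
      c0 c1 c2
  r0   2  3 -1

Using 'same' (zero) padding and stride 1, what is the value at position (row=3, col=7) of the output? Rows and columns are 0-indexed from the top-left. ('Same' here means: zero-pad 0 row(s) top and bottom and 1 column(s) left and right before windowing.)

64

The receptive field on the zero-padded input at this output position is [20 8 0]. Elementwise product with the kernel and sum: 20·2 + 8·3 + 0·-1.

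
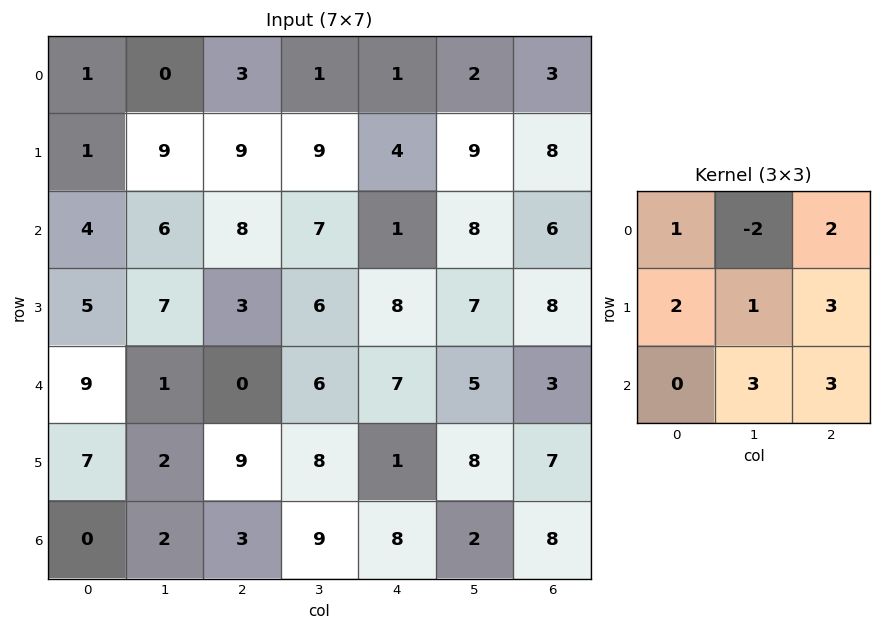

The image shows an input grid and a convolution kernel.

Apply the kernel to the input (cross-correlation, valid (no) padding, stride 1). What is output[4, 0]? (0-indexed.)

The receptive field on the input at this output position is [9 1 0 / 7 2 9 / 0 2 3]. Elementwise product with the kernel and sum: 9·1 + 1·-2 + 0·2 + 7·2 + 2·1 + 9·3 + 2·3 + 3·3.

65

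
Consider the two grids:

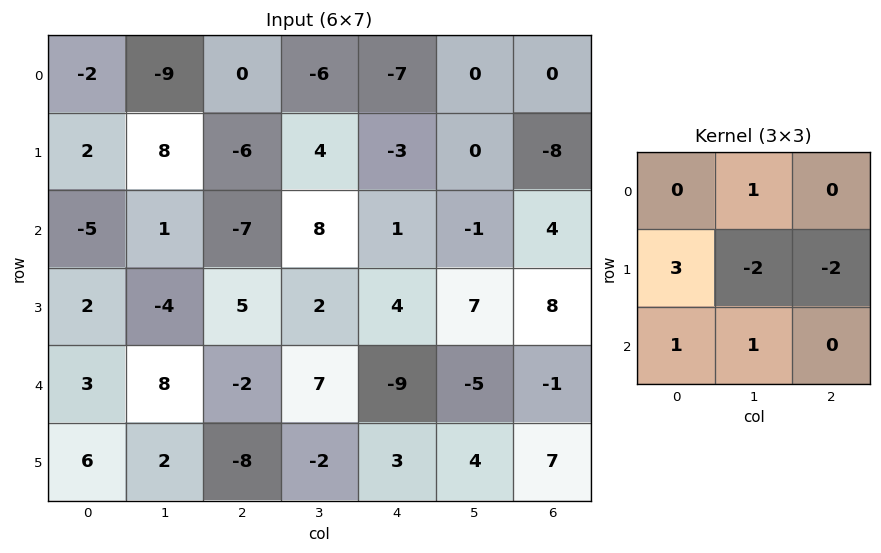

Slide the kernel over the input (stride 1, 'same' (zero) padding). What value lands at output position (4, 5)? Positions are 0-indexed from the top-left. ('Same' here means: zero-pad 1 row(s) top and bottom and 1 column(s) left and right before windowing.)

The receptive field on the zero-padded input at this output position is [4 7 8 / -9 -5 -1 / 3 4 7]. Elementwise product with the kernel and sum: 7·1 + -9·3 + -5·-2 + -1·-2 + 3·1 + 4·1.

-1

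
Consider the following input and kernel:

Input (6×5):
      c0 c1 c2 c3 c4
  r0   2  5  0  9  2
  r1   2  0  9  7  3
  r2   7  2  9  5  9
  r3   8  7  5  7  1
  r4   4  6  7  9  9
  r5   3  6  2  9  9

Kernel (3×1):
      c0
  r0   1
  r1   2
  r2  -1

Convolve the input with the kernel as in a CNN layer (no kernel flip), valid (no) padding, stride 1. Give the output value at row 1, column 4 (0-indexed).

20

The receptive field on the input at this output position is [3 / 9 / 1]. Elementwise product with the kernel and sum: 3·1 + 9·2 + 1·-1.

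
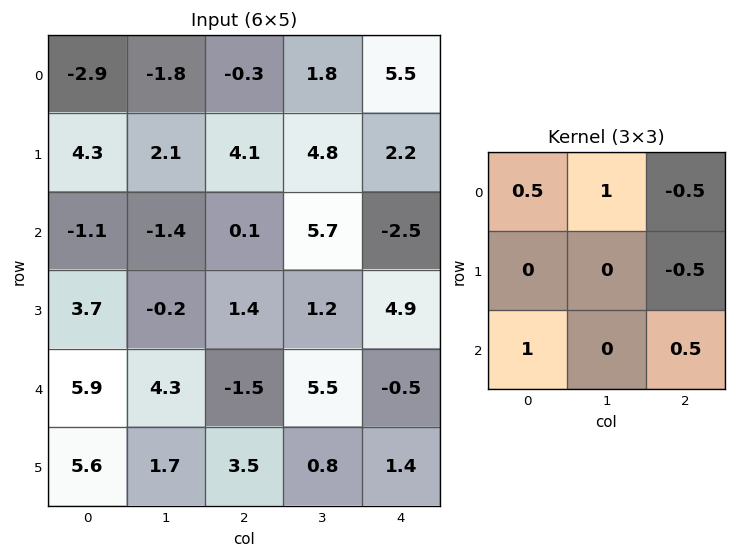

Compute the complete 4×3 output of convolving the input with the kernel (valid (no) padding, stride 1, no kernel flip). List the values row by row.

Output[0,0]: The receptive field on the input at this output position is [-2.9 -1.8 -0.3 / 4.3 2.1 4.1 / -1.1 -1.4 0.1]. Elementwise product with the kernel and sum: -2.9·0.5 + -1.8·1 + -0.3·-0.5 + 4.1·-0.5 + -1.1·1 + 0.1·0.5.

-6.2 -3.05 -3.35
6.55 0.3 10.85
2.45 3 2.8
9.05 0.05 3.9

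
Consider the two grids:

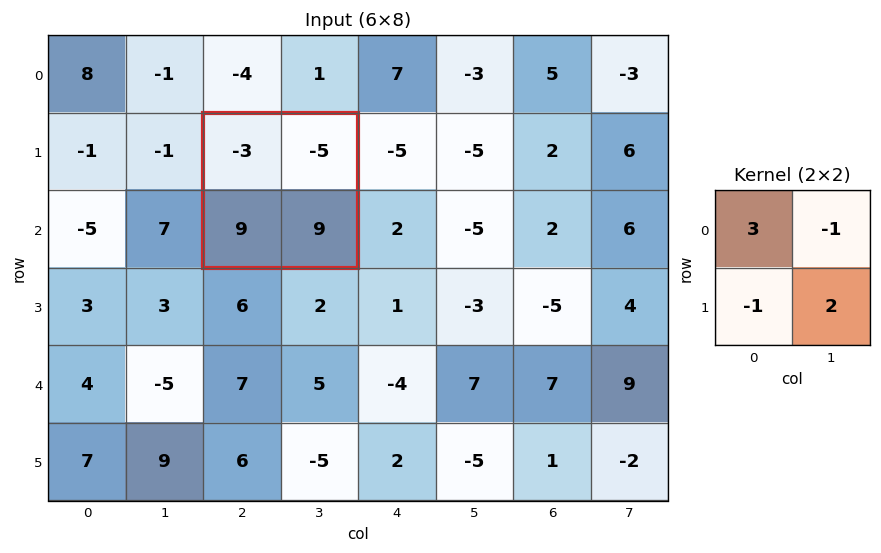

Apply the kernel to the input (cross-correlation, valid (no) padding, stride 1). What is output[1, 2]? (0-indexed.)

5

The receptive field on the input at this output position is [-3 -5 / 9 9]. Elementwise product with the kernel and sum: -3·3 + -5·-1 + 9·-1 + 9·2.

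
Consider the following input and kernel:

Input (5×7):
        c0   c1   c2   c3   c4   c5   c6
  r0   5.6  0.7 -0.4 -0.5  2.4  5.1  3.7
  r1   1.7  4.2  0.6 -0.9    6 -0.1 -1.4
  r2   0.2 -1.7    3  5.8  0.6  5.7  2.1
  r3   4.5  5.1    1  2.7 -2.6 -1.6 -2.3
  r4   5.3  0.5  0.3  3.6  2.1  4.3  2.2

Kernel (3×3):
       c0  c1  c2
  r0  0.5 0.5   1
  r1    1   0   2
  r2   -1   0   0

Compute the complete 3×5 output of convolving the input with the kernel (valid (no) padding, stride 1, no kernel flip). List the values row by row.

5.45 3.75 11.55 -0.85 10.05
5.25 6.3 9.05 16.95 8.95
3.45 16.45 0.5 4.8 -4.05

Output[0,0]: The receptive field on the input at this output position is [5.6 0.7 -0.4 / 1.7 4.2 0.6 / 0.2 -1.7 3]. Elementwise product with the kernel and sum: 5.6·0.5 + 0.7·0.5 + -0.4·1 + 1.7·1 + 0.6·2 + 0.2·-1.
Output[0,1]: The receptive field on the input at this output position is [0.7 -0.4 -0.5 / 4.2 0.6 -0.9 / -1.7 3 5.8]. Elementwise product with the kernel and sum: 0.7·0.5 + -0.4·0.5 + -0.5·1 + 4.2·1 + -0.9·2 + -1.7·-1.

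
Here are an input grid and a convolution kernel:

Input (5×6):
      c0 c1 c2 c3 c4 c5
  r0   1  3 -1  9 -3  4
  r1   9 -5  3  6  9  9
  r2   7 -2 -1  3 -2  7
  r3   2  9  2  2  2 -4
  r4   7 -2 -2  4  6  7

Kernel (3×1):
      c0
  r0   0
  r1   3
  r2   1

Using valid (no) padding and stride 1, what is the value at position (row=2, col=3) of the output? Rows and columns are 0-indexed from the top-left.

The receptive field on the input at this output position is [3 / 2 / 4]. Elementwise product with the kernel and sum: 2·3 + 4·1.

10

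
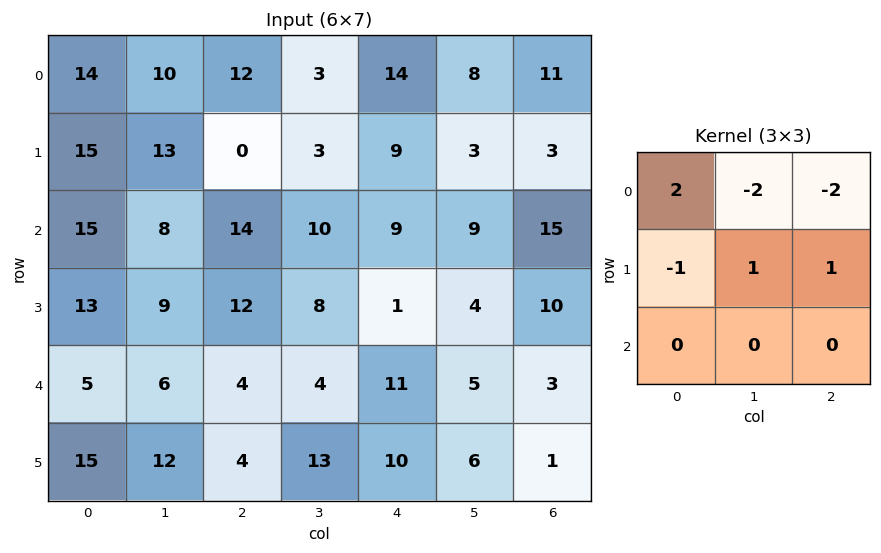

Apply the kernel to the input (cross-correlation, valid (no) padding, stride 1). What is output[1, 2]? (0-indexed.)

-19

The receptive field on the input at this output position is [0 3 9 / 14 10 9 / 12 8 1]. Elementwise product with the kernel and sum: 0·2 + 3·-2 + 9·-2 + 14·-1 + 10·1 + 9·1.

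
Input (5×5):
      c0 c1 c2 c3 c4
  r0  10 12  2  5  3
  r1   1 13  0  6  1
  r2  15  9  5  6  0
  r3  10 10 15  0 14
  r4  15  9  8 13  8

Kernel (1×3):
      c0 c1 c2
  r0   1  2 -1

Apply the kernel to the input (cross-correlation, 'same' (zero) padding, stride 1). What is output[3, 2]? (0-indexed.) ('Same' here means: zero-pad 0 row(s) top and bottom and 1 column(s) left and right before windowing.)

40

The receptive field on the zero-padded input at this output position is [10 15 0]. Elementwise product with the kernel and sum: 10·1 + 15·2 + 0·-1.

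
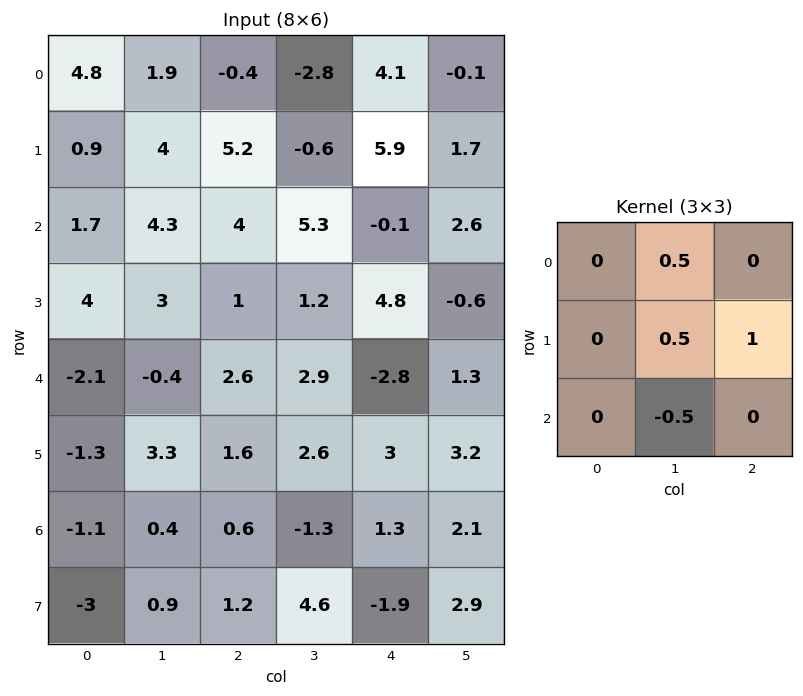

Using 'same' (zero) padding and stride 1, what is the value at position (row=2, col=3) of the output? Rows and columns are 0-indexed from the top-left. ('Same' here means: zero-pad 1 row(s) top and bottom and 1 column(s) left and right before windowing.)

The receptive field on the zero-padded input at this output position is [5.2 -0.6 5.9 / 4 5.3 -0.1 / 1 1.2 4.8]. Elementwise product with the kernel and sum: -0.6·0.5 + 5.3·0.5 + -0.1·1 + 1.2·-0.5.

1.65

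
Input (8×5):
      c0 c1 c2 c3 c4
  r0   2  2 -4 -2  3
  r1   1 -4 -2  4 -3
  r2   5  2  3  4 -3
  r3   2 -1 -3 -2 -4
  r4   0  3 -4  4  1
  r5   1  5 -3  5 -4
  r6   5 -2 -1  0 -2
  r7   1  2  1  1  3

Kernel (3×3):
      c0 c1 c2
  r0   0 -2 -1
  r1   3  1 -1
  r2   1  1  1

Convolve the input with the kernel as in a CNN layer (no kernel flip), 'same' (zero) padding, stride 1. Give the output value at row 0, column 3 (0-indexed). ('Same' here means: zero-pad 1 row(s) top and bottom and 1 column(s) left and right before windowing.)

-18

The receptive field on the zero-padded input at this output position is [0 0 0 / -4 -2 3 / -2 4 -3]. Elementwise product with the kernel and sum: 0·-2 + 0·-1 + -4·3 + -2·1 + 3·-1 + -2·1 + 4·1 + -3·1.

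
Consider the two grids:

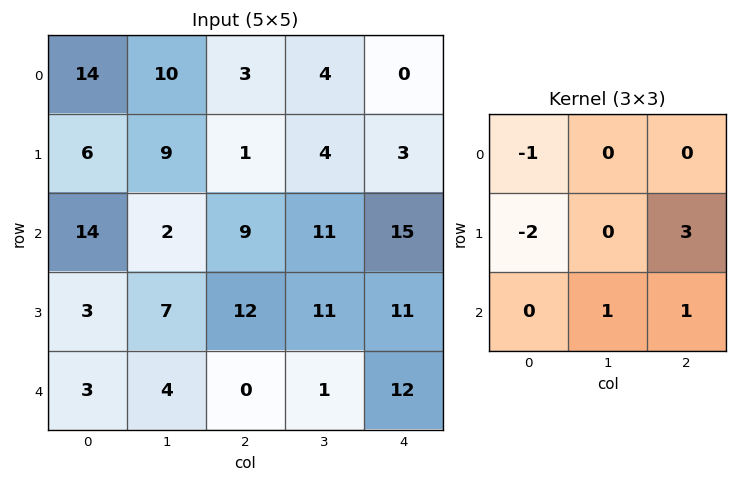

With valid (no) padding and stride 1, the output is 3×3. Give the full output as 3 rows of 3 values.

Output[0,0]: The receptive field on the input at this output position is [14 10 3 / 6 9 1 / 14 2 9]. Elementwise product with the kernel and sum: 14·-1 + 6·-2 + 1·3 + 2·1 + 9·1.

-12 4 30
12 43 48
20 18 13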